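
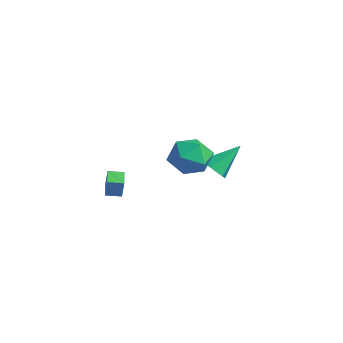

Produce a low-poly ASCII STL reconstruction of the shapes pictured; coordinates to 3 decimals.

solid 
facet normal 0.114 0.889 -0.444
outer loop
vertex -1.788 0.862 1.953
vertex -2.865 1.242 2.438
vertex -1.807 1.418 3.062
endloop
endfacet
facet normal 0.747 0.599 -0.288
outer loop
vertex -1.788 0.862 1.953
vertex -1.807 1.418 3.062
vertex -1.083 0.427 2.877
endloop
endfacet
facet normal 0.787 -0.033 -0.616
outer loop
vertex -1.788 0.862 1.953
vertex -1.083 0.427 2.877
vertex -1.694 -0.361 2.138
endloop
endfacet
facet normal 0.179 -0.134 -0.975
outer loop
vertex -1.788 0.862 1.953
vertex -1.694 -0.361 2.138
vertex -2.795 0.142 1.867
endloop
endfacet
facet normal -0.237 0.436 -0.868
outer loop
vertex -1.788 0.862 1.953
vertex -2.795 0.142 1.867
vertex -2.865 1.242 2.438
endloop
endfacet
facet normal 0.769 0.484 0.417
outer loop
vertex -1.083 0.427 2.877
vertex -1.807 1.418 3.062
vertex -1.725 0.538 3.933
endloop
endfacet
facet normal -0.256 0.953 0.165
outer loop
vertex -1.807 1.418 3.062
vertex -2.865 1.242 2.438
vertex -2.826 1.041 3.662
endloop
endfacet
facet normal -0.823 0.219 -0.524
outer loop
vertex -2.865 1.242 2.438
vertex -2.795 0.142 1.867
vertex -3.437 0.253 2.923
endloop
endfacet
facet normal -0.150 -0.703 -0.696
outer loop
vertex -2.795 0.142 1.867
vertex -1.694 -0.361 2.138
vertex -2.713 -0.738 2.738
endloop
endfacet
facet normal 0.834 -0.539 -0.115
outer loop
vertex -1.694 -0.361 2.138
vertex -1.083 0.427 2.877
vertex -1.655 -0.562 3.362
endloop
endfacet
facet normal -0.179 0.134 0.975
outer loop
vertex -2.732 -0.182 3.847
vertex -1.725 0.538 3.933
vertex -2.826 1.041 3.662
endloop
endfacet
facet normal -0.787 0.033 0.616
outer loop
vertex -2.732 -0.182 3.847
vertex -2.826 1.041 3.662
vertex -3.437 0.253 2.923
endloop
endfacet
facet normal -0.747 -0.599 0.288
outer loop
vertex -2.732 -0.182 3.847
vertex -3.437 0.253 2.923
vertex -2.713 -0.738 2.738
endloop
endfacet
facet normal -0.114 -0.889 0.444
outer loop
vertex -2.732 -0.182 3.847
vertex -2.713 -0.738 2.738
vertex -1.655 -0.562 3.362
endloop
endfacet
facet normal 0.237 -0.436 0.868
outer loop
vertex -2.732 -0.182 3.847
vertex -1.655 -0.562 3.362
vertex -1.725 0.538 3.933
endloop
endfacet
facet normal 0.150 0.703 0.696
outer loop
vertex -2.826 1.041 3.662
vertex -1.725 0.538 3.933
vertex -1.807 1.418 3.062
endloop
endfacet
facet normal -0.834 0.539 0.115
outer loop
vertex -3.437 0.253 2.923
vertex -2.826 1.041 3.662
vertex -2.865 1.242 2.438
endloop
endfacet
facet normal -0.769 -0.484 -0.417
outer loop
vertex -2.713 -0.738 2.738
vertex -3.437 0.253 2.923
vertex -2.795 0.142 1.867
endloop
endfacet
facet normal 0.256 -0.953 -0.165
outer loop
vertex -1.655 -0.562 3.362
vertex -2.713 -0.738 2.738
vertex -1.694 -0.361 2.138
endloop
endfacet
facet normal 0.823 -0.219 0.524
outer loop
vertex -1.725 0.538 3.933
vertex -1.655 -0.562 3.362
vertex -1.083 0.427 2.877
endloop
endfacet
facet normal -0.857 0.474 0.203
outer loop
vertex -3.052 -3.789 2.626
vertex -2.679 -3.076 2.536
vertex -3.292 -3.791 1.615
endloop
endfacet
facet normal -0.461 -0.880 0.111
outer loop
vertex -2.401 -4.284 1.404
vertex -3.052 -3.789 2.626
vertex -3.292 -3.791 1.615
endloop
endfacet
facet normal -0.857 0.474 0.202
outer loop
vertex -3.292 -3.791 1.615
vertex -2.679 -3.076 2.536
vertex -2.919 -3.078 1.524
endloop
endfacet
facet normal -0.232 -0.003 -0.973
outer loop
vertex -2.919 -3.078 1.524
vertex -2.401 -4.284 1.404
vertex -3.292 -3.791 1.615
endloop
endfacet
facet normal 0.231 0.002 0.973
outer loop
vertex -3.052 -3.789 2.626
vertex -1.788 -3.569 2.325
vertex -2.679 -3.076 2.536
endloop
endfacet
facet normal -0.461 -0.880 0.111
outer loop
vertex -2.161 -4.282 2.416
vertex -3.052 -3.789 2.626
vertex -2.401 -4.284 1.404
endloop
endfacet
facet normal 0.231 0.003 0.973
outer loop
vertex -2.161 -4.282 2.416
vertex -1.788 -3.569 2.325
vertex -3.052 -3.789 2.626
endloop
endfacet
facet normal 0.461 0.880 -0.111
outer loop
vertex -2.679 -3.076 2.536
vertex -1.788 -3.569 2.325
vertex -2.919 -3.078 1.524
endloop
endfacet
facet normal -0.231 -0.002 -0.973
outer loop
vertex -2.028 -3.571 1.314
vertex -2.401 -4.284 1.404
vertex -2.919 -3.078 1.524
endloop
endfacet
facet normal 0.461 0.880 -0.111
outer loop
vertex -2.919 -3.078 1.524
vertex -1.788 -3.569 2.325
vertex -2.028 -3.571 1.314
endloop
endfacet
facet normal 0.857 -0.474 -0.202
outer loop
vertex -2.028 -3.571 1.314
vertex -2.161 -4.282 2.416
vertex -2.401 -4.284 1.404
endloop
endfacet
facet normal 0.857 -0.474 -0.202
outer loop
vertex -1.788 -3.569 2.325
vertex -2.161 -4.282 2.416
vertex -2.028 -3.571 1.314
endloop
endfacet
facet normal -0.066 -0.756 -0.651
outer loop
vertex -2.615 2.404 0.783
vertex -3.486 2.377 0.902
vertex -3.144 2.889 0.273
endloop
endfacet
facet normal 0.768 0.598 -0.229
outer loop
vertex -2.615 2.404 0.783
vertex -3.144 2.889 0.273
vertex -3.354 3.903 2.218
endloop
endfacet
facet normal -0.066 -0.756 -0.651
outer loop
vertex -3.144 2.889 0.273
vertex -3.486 2.377 0.902
vertex -4.016 2.862 0.393
endloop
endfacet
facet normal -0.092 0.879 -0.468
outer loop
vertex -3.144 2.889 0.273
vertex -4.016 2.862 0.393
vertex -3.354 3.903 2.218
endloop
endfacet
facet normal -0.066 -0.756 -0.652
outer loop
vertex -4.016 2.862 0.393
vertex -3.486 2.377 0.902
vertex -4.358 2.35 1.021
endloop
endfacet
facet normal -0.837 0.548 -0.009
outer loop
vertex -4.016 2.862 0.393
vertex -4.358 2.35 1.021
vertex -3.354 3.903 2.218
endloop
endfacet
facet normal -0.066 -0.756 -0.652
outer loop
vertex -4.358 2.35 1.021
vertex -3.486 2.377 0.902
vertex -3.829 1.865 1.53
endloop
endfacet
facet normal -0.722 -0.064 0.689
outer loop
vertex -4.358 2.35 1.021
vertex -3.829 1.865 1.53
vertex -3.354 3.903 2.218
endloop
endfacet
facet normal -0.066 -0.756 -0.652
outer loop
vertex -3.829 1.865 1.53
vertex -3.486 2.377 0.902
vertex -2.957 1.892 1.411
endloop
endfacet
facet normal 0.137 -0.345 0.928
outer loop
vertex -3.829 1.865 1.53
vertex -2.957 1.892 1.411
vertex -3.354 3.903 2.218
endloop
endfacet
facet normal -0.066 -0.756 -0.652
outer loop
vertex -2.957 1.892 1.411
vertex -3.486 2.377 0.902
vertex -2.615 2.404 0.783
endloop
endfacet
facet normal 0.883 -0.014 0.469
outer loop
vertex -2.957 1.892 1.411
vertex -2.615 2.404 0.783
vertex -3.354 3.903 2.218
endloop
endfacet

endsolid


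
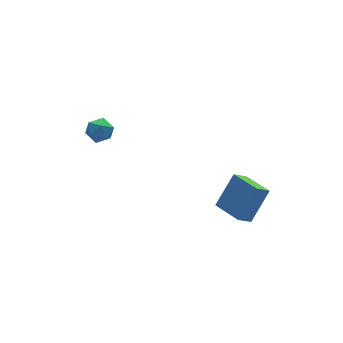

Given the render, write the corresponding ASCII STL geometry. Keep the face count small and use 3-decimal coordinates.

solid 
facet normal -0.530 0.836 0.146
outer loop
vertex -0.906 4.088 -1.539
vertex -1.577 3.705 -1.783
vertex -1.37 3.7 -1.001
endloop
endfacet
facet normal 0.022 0.802 0.597
outer loop
vertex -0.906 4.088 -1.539
vertex -1.37 3.7 -1.001
vertex -0.563 3.644 -0.955
endloop
endfacet
facet normal 0.620 0.756 0.210
outer loop
vertex -0.906 4.088 -1.539
vertex -0.563 3.644 -0.955
vertex -0.272 3.615 -1.71
endloop
endfacet
facet normal 0.438 0.760 -0.480
outer loop
vertex -0.906 4.088 -1.539
vertex -0.272 3.615 -1.71
vertex -0.898 3.652 -2.222
endloop
endfacet
facet normal -0.273 0.809 -0.520
outer loop
vertex -0.906 4.088 -1.539
vertex -0.898 3.652 -2.222
vertex -1.577 3.705 -1.783
endloop
endfacet
facet normal -0.042 0.204 0.978
outer loop
vertex -0.563 3.644 -0.955
vertex -1.37 3.7 -1.001
vertex -1.022 2.988 -0.838
endloop
endfacet
facet normal -0.934 0.256 0.249
outer loop
vertex -1.37 3.7 -1.001
vertex -1.577 3.705 -1.783
vertex -1.648 3.025 -1.35
endloop
endfacet
facet normal -0.518 0.215 -0.828
outer loop
vertex -1.577 3.705 -1.783
vertex -0.898 3.652 -2.222
vertex -1.357 2.996 -2.105
endloop
endfacet
facet normal 0.632 0.134 -0.763
outer loop
vertex -0.898 3.652 -2.222
vertex -0.272 3.615 -1.71
vertex -0.55 2.94 -2.059
endloop
endfacet
facet normal 0.927 0.128 0.352
outer loop
vertex -0.272 3.615 -1.71
vertex -0.563 3.644 -0.955
vertex -0.343 2.935 -1.277
endloop
endfacet
facet normal -0.438 -0.760 0.480
outer loop
vertex -1.014 2.552 -1.521
vertex -1.022 2.988 -0.838
vertex -1.648 3.025 -1.35
endloop
endfacet
facet normal -0.620 -0.756 -0.210
outer loop
vertex -1.014 2.552 -1.521
vertex -1.648 3.025 -1.35
vertex -1.357 2.996 -2.105
endloop
endfacet
facet normal -0.022 -0.802 -0.597
outer loop
vertex -1.014 2.552 -1.521
vertex -1.357 2.996 -2.105
vertex -0.55 2.94 -2.059
endloop
endfacet
facet normal 0.530 -0.836 -0.146
outer loop
vertex -1.014 2.552 -1.521
vertex -0.55 2.94 -2.059
vertex -0.343 2.935 -1.277
endloop
endfacet
facet normal 0.273 -0.809 0.520
outer loop
vertex -1.014 2.552 -1.521
vertex -0.343 2.935 -1.277
vertex -1.022 2.988 -0.838
endloop
endfacet
facet normal -0.632 -0.134 0.763
outer loop
vertex -1.648 3.025 -1.35
vertex -1.022 2.988 -0.838
vertex -1.37 3.7 -1.001
endloop
endfacet
facet normal -0.927 -0.128 -0.352
outer loop
vertex -1.357 2.996 -2.105
vertex -1.648 3.025 -1.35
vertex -1.577 3.705 -1.783
endloop
endfacet
facet normal 0.042 -0.204 -0.978
outer loop
vertex -0.55 2.94 -2.059
vertex -1.357 2.996 -2.105
vertex -0.898 3.652 -2.222
endloop
endfacet
facet normal 0.934 -0.256 -0.249
outer loop
vertex -0.343 2.935 -1.277
vertex -0.55 2.94 -2.059
vertex -0.272 3.615 -1.71
endloop
endfacet
facet normal 0.518 -0.215 0.828
outer loop
vertex -1.022 2.988 -0.838
vertex -0.343 2.935 -1.277
vertex -0.563 3.644 -0.955
endloop
endfacet
facet normal -0.622 -0.191 -0.759
outer loop
vertex 2.593 -4.304 -4.007
vertex 2.308 -2.629 -4.195
vertex 3.396 -4.243 -4.681
endloop
endfacet
facet normal 0.167 -0.980 0.110
outer loop
vertex 4.672 -3.851 -3.125
vertex 2.593 -4.304 -4.007
vertex 3.396 -4.243 -4.681
endloop
endfacet
facet normal -0.622 -0.191 -0.759
outer loop
vertex 3.396 -4.243 -4.681
vertex 2.308 -2.629 -4.195
vertex 3.111 -2.568 -4.869
endloop
endfacet
facet normal 0.765 0.058 -0.642
outer loop
vertex 3.111 -2.568 -4.869
vertex 4.672 -3.851 -3.125
vertex 3.396 -4.243 -4.681
endloop
endfacet
facet normal -0.765 -0.058 0.642
outer loop
vertex 2.593 -4.304 -4.007
vertex 3.584 -2.237 -2.639
vertex 2.308 -2.629 -4.195
endloop
endfacet
facet normal 0.167 -0.980 0.110
outer loop
vertex 3.869 -3.912 -2.451
vertex 2.593 -4.304 -4.007
vertex 4.672 -3.851 -3.125
endloop
endfacet
facet normal -0.765 -0.058 0.642
outer loop
vertex 3.869 -3.912 -2.451
vertex 3.584 -2.237 -2.639
vertex 2.593 -4.304 -4.007
endloop
endfacet
facet normal -0.167 0.980 -0.110
outer loop
vertex 2.308 -2.629 -4.195
vertex 3.584 -2.237 -2.639
vertex 3.111 -2.568 -4.869
endloop
endfacet
facet normal 0.765 0.058 -0.642
outer loop
vertex 4.387 -2.176 -3.313
vertex 4.672 -3.851 -3.125
vertex 3.111 -2.568 -4.869
endloop
endfacet
facet normal -0.167 0.980 -0.110
outer loop
vertex 3.111 -2.568 -4.869
vertex 3.584 -2.237 -2.639
vertex 4.387 -2.176 -3.313
endloop
endfacet
facet normal 0.622 0.191 0.759
outer loop
vertex 4.387 -2.176 -3.313
vertex 3.869 -3.912 -2.451
vertex 4.672 -3.851 -3.125
endloop
endfacet
facet normal 0.622 0.191 0.759
outer loop
vertex 3.584 -2.237 -2.639
vertex 3.869 -3.912 -2.451
vertex 4.387 -2.176 -3.313
endloop
endfacet

endsolid


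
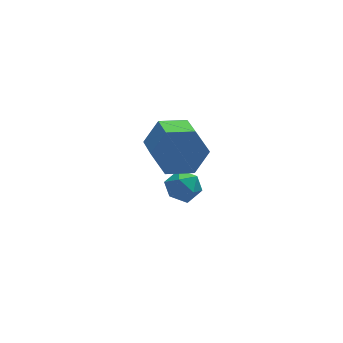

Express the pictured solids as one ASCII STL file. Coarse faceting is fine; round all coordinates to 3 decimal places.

solid 
facet normal 0.042 0.914 -0.404
outer loop
vertex 1.688 -2.522 -1.107
vertex 1.309 -2.151 -0.307
vertex 2.262 -2.233 -0.394
endloop
endfacet
facet normal 0.800 -0.272 -0.534
outer loop
vertex 1.688 -2.522 -1.107
vertex 2.262 -2.233 -0.394
vertex 1.629 -3.82 -0.534
endloop
endfacet
facet normal 0.801 -0.272 -0.534
outer loop
vertex 1.629 -3.82 -0.534
vertex 2.262 -2.233 -0.394
vertex 2.203 -3.53 0.179
endloop
endfacet
facet normal -0.040 -0.914 0.404
outer loop
vertex 1.629 -3.82 -0.534
vertex 2.203 -3.53 0.179
vertex 1.251 -3.449 0.267
endloop
endfacet
facet normal 0.042 0.914 -0.404
outer loop
vertex 2.262 -2.233 -0.394
vertex 1.309 -2.151 -0.307
vertex 1.883 -1.862 0.406
endloop
endfacet
facet normal 0.918 0.125 0.377
outer loop
vertex 2.262 -2.233 -0.394
vertex 1.883 -1.862 0.406
vertex 2.203 -3.53 0.179
endloop
endfacet
facet normal 0.918 0.125 0.375
outer loop
vertex 2.203 -3.53 0.179
vertex 1.883 -1.862 0.406
vertex 1.825 -3.159 0.98
endloop
endfacet
facet normal -0.040 -0.914 0.404
outer loop
vertex 2.203 -3.53 0.179
vertex 1.825 -3.159 0.98
vertex 1.251 -3.449 0.267
endloop
endfacet
facet normal 0.041 0.914 -0.404
outer loop
vertex 1.883 -1.862 0.406
vertex 1.309 -2.151 -0.307
vertex 0.931 -1.78 0.494
endloop
endfacet
facet normal 0.118 0.397 0.910
outer loop
vertex 1.883 -1.862 0.406
vertex 0.931 -1.78 0.494
vertex 1.825 -3.159 0.98
endloop
endfacet
facet normal 0.117 0.397 0.911
outer loop
vertex 1.825 -3.159 0.98
vertex 0.931 -1.78 0.494
vertex 0.872 -3.078 1.067
endloop
endfacet
facet normal -0.041 -0.914 0.404
outer loop
vertex 1.825 -3.159 0.98
vertex 0.872 -3.078 1.067
vertex 1.251 -3.449 0.267
endloop
endfacet
facet normal 0.040 0.914 -0.404
outer loop
vertex 0.931 -1.78 0.494
vertex 1.309 -2.151 -0.307
vertex 0.357 -2.07 -0.219
endloop
endfacet
facet normal -0.801 0.272 0.534
outer loop
vertex 0.931 -1.78 0.494
vertex 0.357 -2.07 -0.219
vertex 0.872 -3.078 1.067
endloop
endfacet
facet normal -0.800 0.272 0.534
outer loop
vertex 0.872 -3.078 1.067
vertex 0.357 -2.07 -0.219
vertex 0.298 -3.367 0.354
endloop
endfacet
facet normal -0.042 -0.914 0.404
outer loop
vertex 0.872 -3.078 1.067
vertex 0.298 -3.367 0.354
vertex 1.251 -3.449 0.267
endloop
endfacet
facet normal 0.040 0.914 -0.404
outer loop
vertex 0.357 -2.07 -0.219
vertex 1.309 -2.151 -0.307
vertex 0.735 -2.441 -1.02
endloop
endfacet
facet normal -0.918 -0.124 -0.376
outer loop
vertex 0.357 -2.07 -0.219
vertex 0.735 -2.441 -1.02
vertex 0.298 -3.367 0.354
endloop
endfacet
facet normal -0.918 -0.126 -0.377
outer loop
vertex 0.298 -3.367 0.354
vertex 0.735 -2.441 -1.02
vertex 0.677 -3.738 -0.446
endloop
endfacet
facet normal -0.042 -0.914 0.404
outer loop
vertex 0.298 -3.367 0.354
vertex 0.677 -3.738 -0.446
vertex 1.251 -3.449 0.267
endloop
endfacet
facet normal 0.041 0.914 -0.404
outer loop
vertex 0.735 -2.441 -1.02
vertex 1.309 -2.151 -0.307
vertex 1.688 -2.522 -1.107
endloop
endfacet
facet normal -0.117 -0.398 -0.910
outer loop
vertex 0.735 -2.441 -1.02
vertex 1.688 -2.522 -1.107
vertex 0.677 -3.738 -0.446
endloop
endfacet
facet normal -0.118 -0.397 -0.910
outer loop
vertex 0.677 -3.738 -0.446
vertex 1.688 -2.522 -1.107
vertex 1.629 -3.82 -0.534
endloop
endfacet
facet normal -0.041 -0.914 0.404
outer loop
vertex 0.677 -3.738 -0.446
vertex 1.629 -3.82 -0.534
vertex 1.251 -3.449 0.267
endloop
endfacet
facet normal -0.802 -0.307 0.513
outer loop
vertex 1.309 -0.976 -3.661
vertex 1.451 -1.652 -3.844
vertex 1.729 -1.378 -3.245
endloop
endfacet
facet normal -0.524 0.283 0.803
outer loop
vertex 1.309 -0.976 -3.661
vertex 1.729 -1.378 -3.245
vertex 1.901 -0.696 -3.373
endloop
endfacet
facet normal -0.524 0.795 0.305
outer loop
vertex 1.309 -0.976 -3.661
vertex 1.901 -0.696 -3.373
vertex 1.73 -0.549 -4.051
endloop
endfacet
facet normal -0.801 0.521 -0.294
outer loop
vertex 1.309 -0.976 -3.661
vertex 1.73 -0.549 -4.051
vertex 1.452 -1.14 -4.342
endloop
endfacet
facet normal -0.973 -0.159 -0.166
outer loop
vertex 1.309 -0.976 -3.661
vertex 1.452 -1.14 -4.342
vertex 1.451 -1.652 -3.844
endloop
endfacet
facet normal 0.154 0.145 0.977
outer loop
vertex 1.901 -0.696 -3.373
vertex 1.729 -1.378 -3.245
vertex 2.408 -1.2 -3.378
endloop
endfacet
facet normal -0.296 -0.809 0.508
outer loop
vertex 1.729 -1.378 -3.245
vertex 1.451 -1.652 -3.844
vertex 2.13 -1.791 -3.669
endloop
endfacet
facet normal -0.573 -0.571 -0.588
outer loop
vertex 1.451 -1.652 -3.844
vertex 1.452 -1.14 -4.342
vertex 1.959 -1.644 -4.347
endloop
endfacet
facet normal -0.295 0.530 -0.795
outer loop
vertex 1.452 -1.14 -4.342
vertex 1.73 -0.549 -4.051
vertex 2.131 -0.962 -4.475
endloop
endfacet
facet normal 0.155 0.973 0.172
outer loop
vertex 1.73 -0.549 -4.051
vertex 1.901 -0.696 -3.373
vertex 2.409 -0.688 -3.876
endloop
endfacet
facet normal 0.801 -0.521 0.294
outer loop
vertex 2.551 -1.364 -4.059
vertex 2.408 -1.2 -3.378
vertex 2.13 -1.791 -3.669
endloop
endfacet
facet normal 0.524 -0.795 -0.305
outer loop
vertex 2.551 -1.364 -4.059
vertex 2.13 -1.791 -3.669
vertex 1.959 -1.644 -4.347
endloop
endfacet
facet normal 0.524 -0.283 -0.803
outer loop
vertex 2.551 -1.364 -4.059
vertex 1.959 -1.644 -4.347
vertex 2.131 -0.962 -4.475
endloop
endfacet
facet normal 0.802 0.307 -0.513
outer loop
vertex 2.551 -1.364 -4.059
vertex 2.131 -0.962 -4.475
vertex 2.409 -0.688 -3.876
endloop
endfacet
facet normal 0.973 0.159 0.166
outer loop
vertex 2.551 -1.364 -4.059
vertex 2.409 -0.688 -3.876
vertex 2.408 -1.2 -3.378
endloop
endfacet
facet normal 0.295 -0.530 0.795
outer loop
vertex 2.13 -1.791 -3.669
vertex 2.408 -1.2 -3.378
vertex 1.729 -1.378 -3.245
endloop
endfacet
facet normal -0.155 -0.973 -0.172
outer loop
vertex 1.959 -1.644 -4.347
vertex 2.13 -1.791 -3.669
vertex 1.451 -1.652 -3.844
endloop
endfacet
facet normal -0.154 -0.145 -0.977
outer loop
vertex 2.131 -0.962 -4.475
vertex 1.959 -1.644 -4.347
vertex 1.452 -1.14 -4.342
endloop
endfacet
facet normal 0.296 0.809 -0.508
outer loop
vertex 2.409 -0.688 -3.876
vertex 2.131 -0.962 -4.475
vertex 1.73 -0.549 -4.051
endloop
endfacet
facet normal 0.573 0.571 0.588
outer loop
vertex 2.408 -1.2 -3.378
vertex 2.409 -0.688 -3.876
vertex 1.901 -0.696 -3.373
endloop
endfacet

endsolid


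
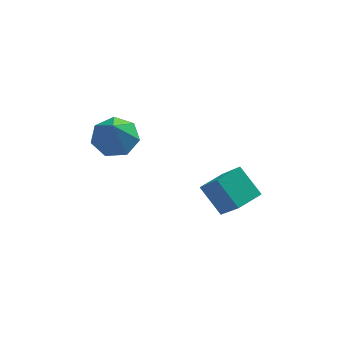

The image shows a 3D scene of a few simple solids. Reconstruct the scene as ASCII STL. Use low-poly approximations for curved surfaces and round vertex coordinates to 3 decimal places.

solid 
facet normal 0.063 0.433 -0.899
outer loop
vertex -2.221 -0.836 1.654
vertex -3.019 -1.37 1.341
vertex -3.003 -0.46 1.78
endloop
endfacet
facet normal 0.360 0.480 0.800
outer loop
vertex -2.221 -0.836 1.654
vertex -3.003 -0.46 1.78
vertex -3.121 -2.07 2.799
endloop
endfacet
facet normal 0.063 0.433 -0.899
outer loop
vertex -3.003 -0.46 1.78
vertex -3.019 -1.37 1.341
vertex -3.797 -0.77 1.575
endloop
endfacet
facet normal -0.397 0.512 0.762
outer loop
vertex -3.003 -0.46 1.78
vertex -3.797 -0.77 1.575
vertex -3.121 -2.07 2.799
endloop
endfacet
facet normal 0.063 0.433 -0.899
outer loop
vertex -3.797 -0.77 1.575
vertex -3.019 -1.37 1.341
vertex -4.005 -1.531 1.194
endloop
endfacet
facet normal -0.876 -0.002 0.482
outer loop
vertex -3.797 -0.77 1.575
vertex -4.005 -1.531 1.194
vertex -3.121 -2.07 2.799
endloop
endfacet
facet normal 0.063 0.432 -0.899
outer loop
vertex -4.005 -1.531 1.194
vertex -3.019 -1.37 1.341
vertex -3.47 -2.171 0.924
endloop
endfacet
facet normal -0.720 -0.673 0.170
outer loop
vertex -4.005 -1.531 1.194
vertex -3.47 -2.171 0.924
vertex -3.121 -2.07 2.799
endloop
endfacet
facet normal 0.064 0.432 -0.899
outer loop
vertex -3.47 -2.171 0.924
vertex -3.019 -1.37 1.341
vertex -2.596 -2.208 0.968
endloop
endfacet
facet normal -0.045 -0.997 0.062
outer loop
vertex -3.47 -2.171 0.924
vertex -2.596 -2.208 0.968
vertex -3.121 -2.07 2.799
endloop
endfacet
facet normal 0.063 0.432 -0.900
outer loop
vertex -2.596 -2.208 0.968
vertex -3.019 -1.37 1.341
vertex -2.04 -1.613 1.293
endloop
endfacet
facet normal 0.641 -0.729 0.239
outer loop
vertex -2.596 -2.208 0.968
vertex -2.04 -1.613 1.293
vertex -3.121 -2.07 2.799
endloop
endfacet
facet normal 0.063 0.433 -0.899
outer loop
vertex -2.04 -1.613 1.293
vertex -3.019 -1.37 1.341
vertex -2.221 -0.836 1.654
endloop
endfacet
facet normal 0.821 -0.072 0.567
outer loop
vertex -2.04 -1.613 1.293
vertex -2.221 -0.836 1.654
vertex -3.121 -2.07 2.799
endloop
endfacet
facet normal -0.824 -0.558 -0.100
outer loop
vertex 0.978 -2.656 -0.623
vertex 0.403 -1.513 -2.275
vertex 1.752 -3.629 -1.566
endloop
endfacet
facet normal 0.276 -0.547 0.791
outer loop
vertex 2.757 -2.947 -1.445
vertex 0.978 -2.656 -0.623
vertex 1.752 -3.629 -1.566
endloop
endfacet
facet normal -0.823 -0.559 -0.100
outer loop
vertex 1.752 -3.629 -1.566
vertex 0.403 -1.513 -2.275
vertex 1.177 -2.485 -3.218
endloop
endfacet
facet normal 0.496 -0.624 -0.604
outer loop
vertex 1.177 -2.485 -3.218
vertex 2.757 -2.947 -1.445
vertex 1.752 -3.629 -1.566
endloop
endfacet
facet normal -0.496 0.624 0.604
outer loop
vertex 0.978 -2.656 -0.623
vertex 1.408 -0.831 -2.154
vertex 0.403 -1.513 -2.275
endloop
endfacet
facet normal 0.276 -0.547 0.790
outer loop
vertex 1.983 -1.975 -0.502
vertex 0.978 -2.656 -0.623
vertex 2.757 -2.947 -1.445
endloop
endfacet
facet normal -0.495 0.624 0.604
outer loop
vertex 1.983 -1.975 -0.502
vertex 1.408 -0.831 -2.154
vertex 0.978 -2.656 -0.623
endloop
endfacet
facet normal -0.276 0.547 -0.790
outer loop
vertex 0.403 -1.513 -2.275
vertex 1.408 -0.831 -2.154
vertex 1.177 -2.485 -3.218
endloop
endfacet
facet normal 0.496 -0.624 -0.604
outer loop
vertex 2.182 -1.804 -3.097
vertex 2.757 -2.947 -1.445
vertex 1.177 -2.485 -3.218
endloop
endfacet
facet normal -0.275 0.547 -0.791
outer loop
vertex 1.177 -2.485 -3.218
vertex 1.408 -0.831 -2.154
vertex 2.182 -1.804 -3.097
endloop
endfacet
facet normal 0.823 0.559 0.100
outer loop
vertex 2.182 -1.804 -3.097
vertex 1.983 -1.975 -0.502
vertex 2.757 -2.947 -1.445
endloop
endfacet
facet normal 0.824 0.558 0.100
outer loop
vertex 1.408 -0.831 -2.154
vertex 1.983 -1.975 -0.502
vertex 2.182 -1.804 -3.097
endloop
endfacet

endsolid


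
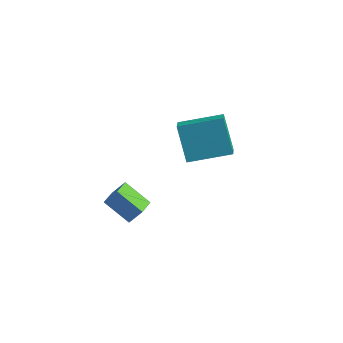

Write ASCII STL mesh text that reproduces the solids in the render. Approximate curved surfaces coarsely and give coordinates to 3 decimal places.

solid 
facet normal -0.452 0.320 0.833
outer loop
vertex -3.239 2.206 -2.448
vertex -1.521 3.431 -1.987
vertex -3.603 2.888 -2.908
endloop
endfacet
facet normal -0.795 -0.568 -0.213
outer loop
vertex -2.699 2.249 -4.573
vertex -3.239 2.206 -2.448
vertex -3.603 2.888 -2.908
endloop
endfacet
facet normal -0.452 0.319 0.833
outer loop
vertex -3.603 2.888 -2.908
vertex -1.521 3.431 -1.987
vertex -1.885 4.114 -2.446
endloop
endfacet
facet normal -0.404 0.759 -0.511
outer loop
vertex -1.885 4.114 -2.446
vertex -2.699 2.249 -4.573
vertex -3.603 2.888 -2.908
endloop
endfacet
facet normal 0.404 -0.759 0.511
outer loop
vertex -3.239 2.206 -2.448
vertex -0.617 2.792 -3.652
vertex -1.521 3.431 -1.987
endloop
endfacet
facet normal -0.795 -0.567 -0.214
outer loop
vertex -2.335 1.566 -4.114
vertex -3.239 2.206 -2.448
vertex -2.699 2.249 -4.573
endloop
endfacet
facet normal 0.404 -0.759 0.511
outer loop
vertex -2.335 1.566 -4.114
vertex -0.617 2.792 -3.652
vertex -3.239 2.206 -2.448
endloop
endfacet
facet normal 0.795 0.567 0.214
outer loop
vertex -1.521 3.431 -1.987
vertex -0.617 2.792 -3.652
vertex -1.885 4.114 -2.446
endloop
endfacet
facet normal -0.404 0.759 -0.511
outer loop
vertex -0.981 3.474 -4.112
vertex -2.699 2.249 -4.573
vertex -1.885 4.114 -2.446
endloop
endfacet
facet normal 0.795 0.568 0.213
outer loop
vertex -1.885 4.114 -2.446
vertex -0.617 2.792 -3.652
vertex -0.981 3.474 -4.112
endloop
endfacet
facet normal 0.451 -0.319 -0.833
outer loop
vertex -0.981 3.474 -4.112
vertex -2.335 1.566 -4.114
vertex -2.699 2.249 -4.573
endloop
endfacet
facet normal 0.452 -0.320 -0.832
outer loop
vertex -0.617 2.792 -3.652
vertex -2.335 1.566 -4.114
vertex -0.981 3.474 -4.112
endloop
endfacet
facet normal -0.848 -0.002 0.530
outer loop
vertex -3.084 -3.072 -2.42
vertex -3.229 -2.182 -2.648
vertex -3.591 -3.362 -3.232
endloop
endfacet
facet normal 0.156 -0.957 0.245
outer loop
vertex -2.311 -3.358 -4.032
vertex -3.084 -3.072 -2.42
vertex -3.591 -3.362 -3.232
endloop
endfacet
facet normal -0.848 -0.003 0.531
outer loop
vertex -3.591 -3.362 -3.232
vertex -3.229 -2.182 -2.648
vertex -3.736 -2.472 -3.459
endloop
endfacet
facet normal -0.507 -0.290 -0.812
outer loop
vertex -3.736 -2.472 -3.459
vertex -2.311 -3.358 -4.032
vertex -3.591 -3.362 -3.232
endloop
endfacet
facet normal 0.506 0.290 0.812
outer loop
vertex -3.084 -3.072 -2.42
vertex -1.949 -2.178 -3.448
vertex -3.229 -2.182 -2.648
endloop
endfacet
facet normal 0.156 -0.957 0.245
outer loop
vertex -1.804 -3.068 -3.221
vertex -3.084 -3.072 -2.42
vertex -2.311 -3.358 -4.032
endloop
endfacet
facet normal 0.507 0.290 0.812
outer loop
vertex -1.804 -3.068 -3.221
vertex -1.949 -2.178 -3.448
vertex -3.084 -3.072 -2.42
endloop
endfacet
facet normal -0.156 0.957 -0.245
outer loop
vertex -3.229 -2.182 -2.648
vertex -1.949 -2.178 -3.448
vertex -3.736 -2.472 -3.459
endloop
endfacet
facet normal -0.507 -0.290 -0.812
outer loop
vertex -2.456 -2.468 -4.26
vertex -2.311 -3.358 -4.032
vertex -3.736 -2.472 -3.459
endloop
endfacet
facet normal -0.156 0.957 -0.244
outer loop
vertex -3.736 -2.472 -3.459
vertex -1.949 -2.178 -3.448
vertex -2.456 -2.468 -4.26
endloop
endfacet
facet normal 0.848 0.002 -0.531
outer loop
vertex -2.456 -2.468 -4.26
vertex -1.804 -3.068 -3.221
vertex -2.311 -3.358 -4.032
endloop
endfacet
facet normal 0.848 0.003 -0.530
outer loop
vertex -1.949 -2.178 -3.448
vertex -1.804 -3.068 -3.221
vertex -2.456 -2.468 -4.26
endloop
endfacet

endsolid


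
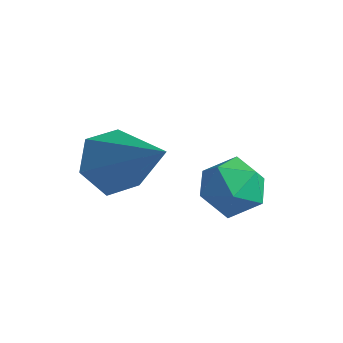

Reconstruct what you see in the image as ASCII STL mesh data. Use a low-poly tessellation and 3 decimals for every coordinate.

solid 
facet normal -0.721 0.145 -0.677
outer loop
vertex 0.022 -1.156 -2.54
vertex -0.47 -1.267 -2.04
vertex -0.226 -0.611 -2.159
endloop
endfacet
facet normal 0.797 0.545 -0.261
outer loop
vertex 0.022 -1.156 -2.54
vertex -0.226 -0.611 -2.159
vertex 0.85 -1.533 -0.8
endloop
endfacet
facet normal -0.721 0.145 -0.677
outer loop
vertex -0.226 -0.611 -2.159
vertex -0.47 -1.267 -2.04
vertex -0.718 -0.722 -1.659
endloop
endfacet
facet normal 0.226 0.880 0.418
outer loop
vertex -0.226 -0.611 -2.159
vertex -0.718 -0.722 -1.659
vertex 0.85 -1.533 -0.8
endloop
endfacet
facet normal -0.721 0.145 -0.677
outer loop
vertex -0.718 -0.722 -1.659
vertex -0.47 -1.267 -2.04
vertex -0.962 -1.378 -1.54
endloop
endfacet
facet normal -0.341 0.289 0.895
outer loop
vertex -0.718 -0.722 -1.659
vertex -0.962 -1.378 -1.54
vertex 0.85 -1.533 -0.8
endloop
endfacet
facet normal -0.721 0.144 -0.678
outer loop
vertex -0.962 -1.378 -1.54
vertex -0.47 -1.267 -2.04
vertex -0.713 -1.923 -1.921
endloop
endfacet
facet normal -0.337 -0.638 0.692
outer loop
vertex -0.962 -1.378 -1.54
vertex -0.713 -1.923 -1.921
vertex 0.85 -1.533 -0.8
endloop
endfacet
facet normal -0.722 0.145 -0.677
outer loop
vertex -0.713 -1.923 -1.921
vertex -0.47 -1.267 -2.04
vertex -0.222 -1.812 -2.421
endloop
endfacet
facet normal 0.233 -0.972 0.013
outer loop
vertex -0.713 -1.923 -1.921
vertex -0.222 -1.812 -2.421
vertex 0.85 -1.533 -0.8
endloop
endfacet
facet normal -0.721 0.145 -0.677
outer loop
vertex -0.222 -1.812 -2.421
vertex -0.47 -1.267 -2.04
vertex 0.022 -1.156 -2.54
endloop
endfacet
facet normal 0.800 -0.382 -0.463
outer loop
vertex -0.222 -1.812 -2.421
vertex 0.022 -1.156 -2.54
vertex 0.85 -1.533 -0.8
endloop
endfacet
facet normal -0.695 0.241 0.677
outer loop
vertex 0.457 0.256 -3.077
vertex 0.894 0.062 -2.559
vertex 0.898 0.727 -2.792
endloop
endfacet
facet normal -0.755 0.649 0.095
outer loop
vertex 0.457 0.256 -3.077
vertex 0.898 0.727 -2.792
vertex 0.799 0.714 -3.49
endloop
endfacet
facet normal -0.857 0.220 -0.466
outer loop
vertex 0.457 0.256 -3.077
vertex 0.799 0.714 -3.49
vertex 0.734 0.041 -3.688
endloop
endfacet
facet normal -0.861 -0.454 -0.230
outer loop
vertex 0.457 0.256 -3.077
vertex 0.734 0.041 -3.688
vertex 0.793 -0.362 -3.113
endloop
endfacet
facet normal -0.761 -0.441 0.476
outer loop
vertex 0.457 0.256 -3.077
vertex 0.793 -0.362 -3.113
vertex 0.894 0.062 -2.559
endloop
endfacet
facet normal -0.135 0.991 0.001
outer loop
vertex 0.799 0.714 -3.49
vertex 0.898 0.727 -2.792
vertex 1.447 0.802 -3.227
endloop
endfacet
facet normal -0.039 0.331 0.943
outer loop
vertex 0.898 0.727 -2.792
vertex 0.894 0.062 -2.559
vertex 1.506 0.399 -2.652
endloop
endfacet
facet normal -0.146 -0.773 0.618
outer loop
vertex 0.894 0.062 -2.559
vertex 0.793 -0.362 -3.113
vertex 1.441 -0.274 -2.85
endloop
endfacet
facet normal -0.307 -0.794 -0.525
outer loop
vertex 0.793 -0.362 -3.113
vertex 0.734 0.041 -3.688
vertex 1.342 -0.287 -3.548
endloop
endfacet
facet normal -0.301 0.296 -0.907
outer loop
vertex 0.734 0.041 -3.688
vertex 0.799 0.714 -3.49
vertex 1.346 0.378 -3.781
endloop
endfacet
facet normal 0.861 0.454 0.230
outer loop
vertex 1.783 0.184 -3.263
vertex 1.447 0.802 -3.227
vertex 1.506 0.399 -2.652
endloop
endfacet
facet normal 0.857 -0.220 0.466
outer loop
vertex 1.783 0.184 -3.263
vertex 1.506 0.399 -2.652
vertex 1.441 -0.274 -2.85
endloop
endfacet
facet normal 0.755 -0.649 -0.095
outer loop
vertex 1.783 0.184 -3.263
vertex 1.441 -0.274 -2.85
vertex 1.342 -0.287 -3.548
endloop
endfacet
facet normal 0.695 -0.241 -0.677
outer loop
vertex 1.783 0.184 -3.263
vertex 1.342 -0.287 -3.548
vertex 1.346 0.378 -3.781
endloop
endfacet
facet normal 0.761 0.441 -0.476
outer loop
vertex 1.783 0.184 -3.263
vertex 1.346 0.378 -3.781
vertex 1.447 0.802 -3.227
endloop
endfacet
facet normal 0.307 0.794 0.525
outer loop
vertex 1.506 0.399 -2.652
vertex 1.447 0.802 -3.227
vertex 0.898 0.727 -2.792
endloop
endfacet
facet normal 0.301 -0.296 0.907
outer loop
vertex 1.441 -0.274 -2.85
vertex 1.506 0.399 -2.652
vertex 0.894 0.062 -2.559
endloop
endfacet
facet normal 0.135 -0.991 -0.001
outer loop
vertex 1.342 -0.287 -3.548
vertex 1.441 -0.274 -2.85
vertex 0.793 -0.362 -3.113
endloop
endfacet
facet normal 0.039 -0.331 -0.943
outer loop
vertex 1.346 0.378 -3.781
vertex 1.342 -0.287 -3.548
vertex 0.734 0.041 -3.688
endloop
endfacet
facet normal 0.146 0.773 -0.618
outer loop
vertex 1.447 0.802 -3.227
vertex 1.346 0.378 -3.781
vertex 0.799 0.714 -3.49
endloop
endfacet

endsolid


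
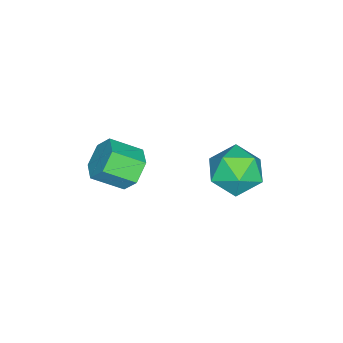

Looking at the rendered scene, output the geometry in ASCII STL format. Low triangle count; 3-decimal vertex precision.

solid 
facet normal -0.370 0.761 -0.532
outer loop
vertex -0.929 -2.019 1.064
vertex -1.742 -2.511 0.926
vertex -1.654 -1.935 1.689
endloop
endfacet
facet normal 0.542 0.643 0.542
outer loop
vertex -0.929 -2.019 1.064
vertex -1.654 -1.935 1.689
vertex -0.366 -3.176 1.873
endloop
endfacet
facet normal 0.541 0.642 0.543
outer loop
vertex -0.366 -3.176 1.873
vertex -1.654 -1.935 1.689
vertex -1.091 -3.092 2.497
endloop
endfacet
facet normal 0.371 -0.761 0.533
outer loop
vertex -0.366 -3.176 1.873
vertex -1.091 -3.092 2.497
vertex -1.178 -3.669 1.734
endloop
endfacet
facet normal -0.371 0.761 -0.532
outer loop
vertex -1.654 -1.935 1.689
vertex -1.742 -2.511 0.926
vertex -2.466 -2.428 1.55
endloop
endfacet
facet normal -0.383 0.396 0.834
outer loop
vertex -1.654 -1.935 1.689
vertex -2.466 -2.428 1.55
vertex -1.091 -3.092 2.497
endloop
endfacet
facet normal -0.383 0.397 0.834
outer loop
vertex -1.091 -3.092 2.497
vertex -2.466 -2.428 1.55
vertex -1.903 -3.585 2.359
endloop
endfacet
facet normal 0.371 -0.761 0.533
outer loop
vertex -1.091 -3.092 2.497
vertex -1.903 -3.585 2.359
vertex -1.178 -3.669 1.734
endloop
endfacet
facet normal -0.371 0.761 -0.532
outer loop
vertex -2.466 -2.428 1.55
vertex -1.742 -2.511 0.926
vertex -2.554 -3.004 0.787
endloop
endfacet
facet normal -0.924 -0.246 0.292
outer loop
vertex -2.466 -2.428 1.55
vertex -2.554 -3.004 0.787
vertex -1.903 -3.585 2.359
endloop
endfacet
facet normal -0.924 -0.246 0.292
outer loop
vertex -1.903 -3.585 2.359
vertex -2.554 -3.004 0.787
vertex -1.991 -4.161 1.596
endloop
endfacet
facet normal 0.370 -0.761 0.532
outer loop
vertex -1.903 -3.585 2.359
vertex -1.991 -4.161 1.596
vertex -1.178 -3.669 1.734
endloop
endfacet
facet normal -0.371 0.761 -0.533
outer loop
vertex -2.554 -3.004 0.787
vertex -1.742 -2.511 0.926
vertex -1.829 -3.088 0.163
endloop
endfacet
facet normal -0.541 -0.643 -0.542
outer loop
vertex -2.554 -3.004 0.787
vertex -1.829 -3.088 0.163
vertex -1.991 -4.161 1.596
endloop
endfacet
facet normal -0.542 -0.642 -0.542
outer loop
vertex -1.991 -4.161 1.596
vertex -1.829 -3.088 0.163
vertex -1.266 -4.245 0.971
endloop
endfacet
facet normal 0.370 -0.761 0.532
outer loop
vertex -1.991 -4.161 1.596
vertex -1.266 -4.245 0.971
vertex -1.178 -3.669 1.734
endloop
endfacet
facet normal -0.371 0.761 -0.533
outer loop
vertex -1.829 -3.088 0.163
vertex -1.742 -2.511 0.926
vertex -1.017 -2.595 0.301
endloop
endfacet
facet normal 0.383 -0.397 -0.834
outer loop
vertex -1.829 -3.088 0.163
vertex -1.017 -2.595 0.301
vertex -1.266 -4.245 0.971
endloop
endfacet
facet normal 0.384 -0.397 -0.834
outer loop
vertex -1.266 -4.245 0.971
vertex -1.017 -2.595 0.301
vertex -0.454 -3.752 1.11
endloop
endfacet
facet normal 0.371 -0.761 0.532
outer loop
vertex -1.266 -4.245 0.971
vertex -0.454 -3.752 1.11
vertex -1.178 -3.669 1.734
endloop
endfacet
facet normal -0.370 0.761 -0.532
outer loop
vertex -1.017 -2.595 0.301
vertex -1.742 -2.511 0.926
vertex -0.929 -2.019 1.064
endloop
endfacet
facet normal 0.924 0.246 -0.292
outer loop
vertex -1.017 -2.595 0.301
vertex -0.929 -2.019 1.064
vertex -0.454 -3.752 1.11
endloop
endfacet
facet normal 0.924 0.246 -0.292
outer loop
vertex -0.454 -3.752 1.11
vertex -0.929 -2.019 1.064
vertex -0.366 -3.176 1.873
endloop
endfacet
facet normal 0.371 -0.761 0.532
outer loop
vertex -0.454 -3.752 1.11
vertex -0.366 -3.176 1.873
vertex -1.178 -3.669 1.734
endloop
endfacet
facet normal -0.208 -0.683 0.700
outer loop
vertex -4.258 0.741 1.479
vertex -3.538 -0.081 0.892
vertex -3.052 0.661 1.76
endloop
endfacet
facet normal -0.228 -0.023 0.973
outer loop
vertex -4.258 0.741 1.479
vertex -3.052 0.661 1.76
vertex -3.592 1.773 1.66
endloop
endfacet
facet normal -0.712 0.353 0.607
outer loop
vertex -4.258 0.741 1.479
vertex -3.592 1.773 1.66
vertex -4.412 1.718 0.73
endloop
endfacet
facet normal -0.991 -0.073 0.108
outer loop
vertex -4.258 0.741 1.479
vertex -4.412 1.718 0.73
vertex -4.379 0.572 0.256
endloop
endfacet
facet normal -0.680 -0.714 0.166
outer loop
vertex -4.258 0.741 1.479
vertex -4.379 0.572 0.256
vertex -3.538 -0.081 0.892
endloop
endfacet
facet normal 0.411 0.278 0.868
outer loop
vertex -3.592 1.773 1.66
vertex -3.052 0.661 1.76
vertex -2.461 1.588 1.184
endloop
endfacet
facet normal 0.442 -0.789 0.427
outer loop
vertex -3.052 0.661 1.76
vertex -3.538 -0.081 0.892
vertex -2.428 0.442 0.71
endloop
endfacet
facet normal -0.321 -0.840 -0.437
outer loop
vertex -3.538 -0.081 0.892
vertex -4.379 0.572 0.256
vertex -3.248 0.387 -0.22
endloop
endfacet
facet normal -0.825 0.196 -0.531
outer loop
vertex -4.379 0.572 0.256
vertex -4.412 1.718 0.73
vertex -3.788 1.499 -0.32
endloop
endfacet
facet normal -0.372 0.886 0.276
outer loop
vertex -4.412 1.718 0.73
vertex -3.592 1.773 1.66
vertex -3.302 2.241 0.548
endloop
endfacet
facet normal 0.991 0.073 -0.108
outer loop
vertex -2.582 1.419 -0.039
vertex -2.461 1.588 1.184
vertex -2.428 0.442 0.71
endloop
endfacet
facet normal 0.712 -0.353 -0.607
outer loop
vertex -2.582 1.419 -0.039
vertex -2.428 0.442 0.71
vertex -3.248 0.387 -0.22
endloop
endfacet
facet normal 0.228 0.023 -0.973
outer loop
vertex -2.582 1.419 -0.039
vertex -3.248 0.387 -0.22
vertex -3.788 1.499 -0.32
endloop
endfacet
facet normal 0.208 0.683 -0.700
outer loop
vertex -2.582 1.419 -0.039
vertex -3.788 1.499 -0.32
vertex -3.302 2.241 0.548
endloop
endfacet
facet normal 0.680 0.714 -0.166
outer loop
vertex -2.582 1.419 -0.039
vertex -3.302 2.241 0.548
vertex -2.461 1.588 1.184
endloop
endfacet
facet normal 0.825 -0.196 0.531
outer loop
vertex -2.428 0.442 0.71
vertex -2.461 1.588 1.184
vertex -3.052 0.661 1.76
endloop
endfacet
facet normal 0.372 -0.886 -0.276
outer loop
vertex -3.248 0.387 -0.22
vertex -2.428 0.442 0.71
vertex -3.538 -0.081 0.892
endloop
endfacet
facet normal -0.411 -0.278 -0.868
outer loop
vertex -3.788 1.499 -0.32
vertex -3.248 0.387 -0.22
vertex -4.379 0.572 0.256
endloop
endfacet
facet normal -0.442 0.789 -0.427
outer loop
vertex -3.302 2.241 0.548
vertex -3.788 1.499 -0.32
vertex -4.412 1.718 0.73
endloop
endfacet
facet normal 0.321 0.840 0.437
outer loop
vertex -2.461 1.588 1.184
vertex -3.302 2.241 0.548
vertex -3.592 1.773 1.66
endloop
endfacet

endsolid


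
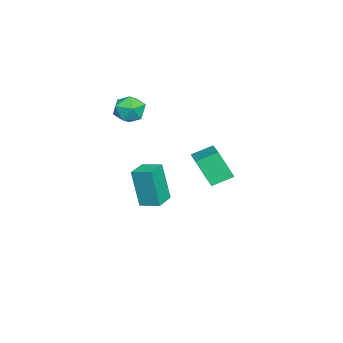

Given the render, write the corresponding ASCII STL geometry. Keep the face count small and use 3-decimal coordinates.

solid 
facet normal 0.287 0.553 0.782
outer loop
vertex 0.391 -1.339 3.141
vertex 0.464 -1.941 3.54
vertex 1.026 -1.69 3.156
endloop
endfacet
facet normal 0.474 0.864 0.168
outer loop
vertex 0.391 -1.339 3.141
vertex 1.026 -1.69 3.156
vertex 0.771 -1.428 2.529
endloop
endfacet
facet normal -0.120 0.969 -0.216
outer loop
vertex 0.391 -1.339 3.141
vertex 0.771 -1.428 2.529
vertex 0.051 -1.518 2.526
endloop
endfacet
facet normal -0.673 0.722 0.162
outer loop
vertex 0.391 -1.339 3.141
vertex 0.051 -1.518 2.526
vertex -0.139 -1.835 3.15
endloop
endfacet
facet normal -0.422 0.465 0.778
outer loop
vertex 0.391 -1.339 3.141
vertex -0.139 -1.835 3.15
vertex 0.464 -1.941 3.54
endloop
endfacet
facet normal 0.891 0.412 -0.190
outer loop
vertex 0.771 -1.428 2.529
vertex 1.026 -1.69 3.156
vertex 1.079 -2.085 2.55
endloop
endfacet
facet normal 0.590 -0.093 0.802
outer loop
vertex 1.026 -1.69 3.156
vertex 0.464 -1.941 3.54
vertex 0.889 -2.402 3.174
endloop
endfacet
facet normal -0.557 -0.235 0.797
outer loop
vertex 0.464 -1.941 3.54
vertex -0.139 -1.835 3.15
vertex 0.169 -2.492 3.171
endloop
endfacet
facet normal -0.963 0.180 -0.202
outer loop
vertex -0.139 -1.835 3.15
vertex 0.051 -1.518 2.526
vertex -0.086 -2.23 2.544
endloop
endfacet
facet normal -0.069 0.580 -0.811
outer loop
vertex 0.051 -1.518 2.526
vertex 0.771 -1.428 2.529
vertex 0.476 -1.979 2.16
endloop
endfacet
facet normal 0.673 -0.722 -0.162
outer loop
vertex 0.549 -2.581 2.559
vertex 1.079 -2.085 2.55
vertex 0.889 -2.402 3.174
endloop
endfacet
facet normal 0.120 -0.969 0.216
outer loop
vertex 0.549 -2.581 2.559
vertex 0.889 -2.402 3.174
vertex 0.169 -2.492 3.171
endloop
endfacet
facet normal -0.474 -0.864 -0.168
outer loop
vertex 0.549 -2.581 2.559
vertex 0.169 -2.492 3.171
vertex -0.086 -2.23 2.544
endloop
endfacet
facet normal -0.287 -0.553 -0.782
outer loop
vertex 0.549 -2.581 2.559
vertex -0.086 -2.23 2.544
vertex 0.476 -1.979 2.16
endloop
endfacet
facet normal 0.422 -0.465 -0.778
outer loop
vertex 0.549 -2.581 2.559
vertex 0.476 -1.979 2.16
vertex 1.079 -2.085 2.55
endloop
endfacet
facet normal 0.963 -0.180 0.202
outer loop
vertex 0.889 -2.402 3.174
vertex 1.079 -2.085 2.55
vertex 1.026 -1.69 3.156
endloop
endfacet
facet normal 0.069 -0.580 0.811
outer loop
vertex 0.169 -2.492 3.171
vertex 0.889 -2.402 3.174
vertex 0.464 -1.941 3.54
endloop
endfacet
facet normal -0.891 -0.412 0.190
outer loop
vertex -0.086 -2.23 2.544
vertex 0.169 -2.492 3.171
vertex -0.139 -1.835 3.15
endloop
endfacet
facet normal -0.590 0.093 -0.802
outer loop
vertex 0.476 -1.979 2.16
vertex -0.086 -2.23 2.544
vertex 0.051 -1.518 2.526
endloop
endfacet
facet normal 0.557 0.235 -0.797
outer loop
vertex 1.079 -2.085 2.55
vertex 0.476 -1.979 2.16
vertex 0.771 -1.428 2.529
endloop
endfacet
facet normal -0.971 0.236 -0.025
outer loop
vertex -1.22 -1.877 -1.041
vertex -1.017 -1.022 -0.846
vertex -1.085 -1.509 -2.798
endloop
endfacet
facet normal -0.225 -0.950 -0.216
outer loop
vertex -0.143 -1.738 -2.774
vertex -1.22 -1.877 -1.041
vertex -1.085 -1.509 -2.798
endloop
endfacet
facet normal -0.971 0.236 -0.025
outer loop
vertex -1.085 -1.509 -2.798
vertex -1.017 -1.022 -0.846
vertex -0.882 -0.654 -2.603
endloop
endfacet
facet normal 0.075 0.205 -0.976
outer loop
vertex -0.882 -0.654 -2.603
vertex -0.143 -1.738 -2.774
vertex -1.085 -1.509 -2.798
endloop
endfacet
facet normal -0.075 -0.205 0.976
outer loop
vertex -1.22 -1.877 -1.041
vertex -0.075 -1.251 -0.822
vertex -1.017 -1.022 -0.846
endloop
endfacet
facet normal -0.225 -0.950 -0.216
outer loop
vertex -0.278 -2.106 -1.017
vertex -1.22 -1.877 -1.041
vertex -0.143 -1.738 -2.774
endloop
endfacet
facet normal -0.075 -0.205 0.976
outer loop
vertex -0.278 -2.106 -1.017
vertex -0.075 -1.251 -0.822
vertex -1.22 -1.877 -1.041
endloop
endfacet
facet normal 0.225 0.950 0.216
outer loop
vertex -1.017 -1.022 -0.846
vertex -0.075 -1.251 -0.822
vertex -0.882 -0.654 -2.603
endloop
endfacet
facet normal 0.075 0.205 -0.976
outer loop
vertex 0.06 -0.883 -2.579
vertex -0.143 -1.738 -2.774
vertex -0.882 -0.654 -2.603
endloop
endfacet
facet normal 0.225 0.950 0.216
outer loop
vertex -0.882 -0.654 -2.603
vertex -0.075 -1.251 -0.822
vertex 0.06 -0.883 -2.579
endloop
endfacet
facet normal 0.971 -0.236 0.025
outer loop
vertex 0.06 -0.883 -2.579
vertex -0.278 -2.106 -1.017
vertex -0.143 -1.738 -2.774
endloop
endfacet
facet normal 0.971 -0.236 0.025
outer loop
vertex -0.075 -1.251 -0.822
vertex -0.278 -2.106 -1.017
vertex 0.06 -0.883 -2.579
endloop
endfacet
facet normal -0.913 -0.291 -0.287
outer loop
vertex 2.202 0.784 1.575
vertex 1.838 1.553 1.952
vertex 2.356 1.407 0.455
endloop
endfacet
facet normal 0.391 -0.826 -0.406
outer loop
vertex 3.862 1.887 0.928
vertex 2.202 0.784 1.575
vertex 2.356 1.407 0.455
endloop
endfacet
facet normal -0.912 -0.291 -0.287
outer loop
vertex 2.356 1.407 0.455
vertex 1.838 1.553 1.952
vertex 1.992 2.175 0.832
endloop
endfacet
facet normal 0.119 0.482 -0.868
outer loop
vertex 1.992 2.175 0.832
vertex 3.862 1.887 0.928
vertex 2.356 1.407 0.455
endloop
endfacet
facet normal -0.119 -0.482 0.868
outer loop
vertex 2.202 0.784 1.575
vertex 3.344 2.033 2.425
vertex 1.838 1.553 1.952
endloop
endfacet
facet normal 0.391 -0.826 -0.405
outer loop
vertex 3.708 1.265 2.048
vertex 2.202 0.784 1.575
vertex 3.862 1.887 0.928
endloop
endfacet
facet normal -0.119 -0.482 0.868
outer loop
vertex 3.708 1.265 2.048
vertex 3.344 2.033 2.425
vertex 2.202 0.784 1.575
endloop
endfacet
facet normal -0.391 0.826 0.405
outer loop
vertex 1.838 1.553 1.952
vertex 3.344 2.033 2.425
vertex 1.992 2.175 0.832
endloop
endfacet
facet normal 0.119 0.482 -0.868
outer loop
vertex 3.498 2.656 1.305
vertex 3.862 1.887 0.928
vertex 1.992 2.175 0.832
endloop
endfacet
facet normal -0.391 0.826 0.406
outer loop
vertex 1.992 2.175 0.832
vertex 3.344 2.033 2.425
vertex 3.498 2.656 1.305
endloop
endfacet
facet normal 0.913 0.291 0.287
outer loop
vertex 3.498 2.656 1.305
vertex 3.708 1.265 2.048
vertex 3.862 1.887 0.928
endloop
endfacet
facet normal 0.912 0.291 0.287
outer loop
vertex 3.344 2.033 2.425
vertex 3.708 1.265 2.048
vertex 3.498 2.656 1.305
endloop
endfacet

endsolid


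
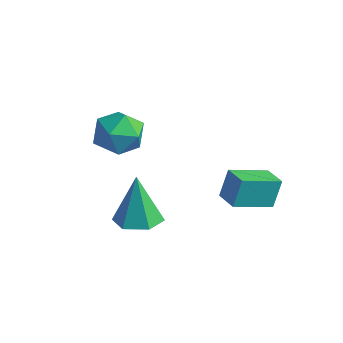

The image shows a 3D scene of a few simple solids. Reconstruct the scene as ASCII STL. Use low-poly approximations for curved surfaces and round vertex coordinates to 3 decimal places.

solid 
facet normal -0.938 0.313 -0.151
outer loop
vertex 1.55 3.254 2.012
vertex 2.16 4.78 1.383
vertex 1.574 2.762 0.842
endloop
endfacet
facet normal -0.346 -0.867 0.358
outer loop
vertex 2.54 2.44 0.997
vertex 1.55 3.254 2.012
vertex 1.574 2.762 0.842
endloop
endfacet
facet normal -0.938 0.313 -0.151
outer loop
vertex 1.574 2.762 0.842
vertex 2.16 4.78 1.383
vertex 2.184 4.288 0.213
endloop
endfacet
facet normal 0.019 -0.387 -0.922
outer loop
vertex 2.184 4.288 0.213
vertex 2.54 2.44 0.997
vertex 1.574 2.762 0.842
endloop
endfacet
facet normal -0.019 0.387 0.922
outer loop
vertex 1.55 3.254 2.012
vertex 3.126 4.458 1.538
vertex 2.16 4.78 1.383
endloop
endfacet
facet normal -0.346 -0.867 0.358
outer loop
vertex 2.516 2.932 2.167
vertex 1.55 3.254 2.012
vertex 2.54 2.44 0.997
endloop
endfacet
facet normal -0.019 0.387 0.922
outer loop
vertex 2.516 2.932 2.167
vertex 3.126 4.458 1.538
vertex 1.55 3.254 2.012
endloop
endfacet
facet normal 0.346 0.867 -0.358
outer loop
vertex 2.16 4.78 1.383
vertex 3.126 4.458 1.538
vertex 2.184 4.288 0.213
endloop
endfacet
facet normal 0.019 -0.387 -0.922
outer loop
vertex 3.15 3.966 0.368
vertex 2.54 2.44 0.997
vertex 2.184 4.288 0.213
endloop
endfacet
facet normal 0.346 0.867 -0.358
outer loop
vertex 2.184 4.288 0.213
vertex 3.126 4.458 1.538
vertex 3.15 3.966 0.368
endloop
endfacet
facet normal 0.938 -0.313 0.151
outer loop
vertex 3.15 3.966 0.368
vertex 2.516 2.932 2.167
vertex 2.54 2.44 0.997
endloop
endfacet
facet normal 0.938 -0.313 0.151
outer loop
vertex 3.126 4.458 1.538
vertex 2.516 2.932 2.167
vertex 3.15 3.966 0.368
endloop
endfacet
facet normal 0.188 -0.152 -0.970
outer loop
vertex 0.647 0.845 0.05
vertex -0.101 0.229 0.001
vertex -0.238 1.173 -0.173
endloop
endfacet
facet normal 0.268 0.919 0.288
outer loop
vertex 0.647 0.845 0.05
vertex -0.238 1.173 -0.173
vertex -0.499 0.551 2.059
endloop
endfacet
facet normal 0.187 -0.152 -0.971
outer loop
vertex -0.238 1.173 -0.173
vertex -0.101 0.229 0.001
vertex -0.986 0.557 -0.221
endloop
endfacet
facet normal -0.635 0.760 0.138
outer loop
vertex -0.238 1.173 -0.173
vertex -0.986 0.557 -0.221
vertex -0.499 0.551 2.059
endloop
endfacet
facet normal 0.187 -0.152 -0.971
outer loop
vertex -0.986 0.557 -0.221
vertex -0.101 0.229 0.001
vertex -0.849 -0.387 -0.047
endloop
endfacet
facet normal -0.973 -0.103 0.208
outer loop
vertex -0.986 0.557 -0.221
vertex -0.849 -0.387 -0.047
vertex -0.499 0.551 2.059
endloop
endfacet
facet normal 0.188 -0.152 -0.970
outer loop
vertex -0.849 -0.387 -0.047
vertex -0.101 0.229 0.001
vertex 0.037 -0.715 0.176
endloop
endfacet
facet normal -0.407 -0.808 0.427
outer loop
vertex -0.849 -0.387 -0.047
vertex 0.037 -0.715 0.176
vertex -0.499 0.551 2.059
endloop
endfacet
facet normal 0.188 -0.152 -0.970
outer loop
vertex 0.037 -0.715 0.176
vertex -0.101 0.229 0.001
vertex 0.784 -0.099 0.224
endloop
endfacet
facet normal 0.497 -0.648 0.577
outer loop
vertex 0.037 -0.715 0.176
vertex 0.784 -0.099 0.224
vertex -0.499 0.551 2.059
endloop
endfacet
facet normal 0.188 -0.152 -0.970
outer loop
vertex 0.784 -0.099 0.224
vertex -0.101 0.229 0.001
vertex 0.647 0.845 0.05
endloop
endfacet
facet normal 0.835 0.215 0.507
outer loop
vertex 0.784 -0.099 0.224
vertex 0.647 0.845 0.05
vertex -0.499 0.551 2.059
endloop
endfacet
facet normal -0.807 0.561 -0.183
outer loop
vertex -2.355 1.936 2.743
vertex -3.0 1.096 3.015
vertex -2.678 1.809 3.78
endloop
endfacet
facet normal -0.261 0.965 0.037
outer loop
vertex -2.355 1.936 2.743
vertex -2.678 1.809 3.78
vertex -1.646 2.097 3.56
endloop
endfacet
facet normal 0.282 0.865 -0.415
outer loop
vertex -2.355 1.936 2.743
vertex -1.646 2.097 3.56
vertex -1.33 1.562 2.66
endloop
endfacet
facet normal 0.072 0.400 -0.913
outer loop
vertex -2.355 1.936 2.743
vertex -1.33 1.562 2.66
vertex -2.167 0.944 2.323
endloop
endfacet
facet normal -0.601 0.212 -0.770
outer loop
vertex -2.355 1.936 2.743
vertex -2.167 0.944 2.323
vertex -3.0 1.096 3.015
endloop
endfacet
facet normal -0.059 0.730 0.681
outer loop
vertex -1.646 2.097 3.56
vertex -2.678 1.809 3.78
vertex -1.853 1.356 4.337
endloop
endfacet
facet normal -0.943 0.077 0.325
outer loop
vertex -2.678 1.809 3.78
vertex -3.0 1.096 3.015
vertex -2.69 0.738 4.0
endloop
endfacet
facet normal -0.609 -0.487 -0.626
outer loop
vertex -3.0 1.096 3.015
vertex -2.167 0.944 2.323
vertex -2.374 0.203 3.1
endloop
endfacet
facet normal 0.480 -0.182 -0.858
outer loop
vertex -2.167 0.944 2.323
vertex -1.33 1.562 2.66
vertex -1.342 0.491 2.88
endloop
endfacet
facet normal 0.820 0.570 -0.051
outer loop
vertex -1.33 1.562 2.66
vertex -1.646 2.097 3.56
vertex -1.02 1.204 3.645
endloop
endfacet
facet normal -0.072 -0.400 0.913
outer loop
vertex -1.665 0.364 3.917
vertex -1.853 1.356 4.337
vertex -2.69 0.738 4.0
endloop
endfacet
facet normal -0.282 -0.865 0.415
outer loop
vertex -1.665 0.364 3.917
vertex -2.69 0.738 4.0
vertex -2.374 0.203 3.1
endloop
endfacet
facet normal 0.261 -0.965 -0.037
outer loop
vertex -1.665 0.364 3.917
vertex -2.374 0.203 3.1
vertex -1.342 0.491 2.88
endloop
endfacet
facet normal 0.807 -0.561 0.183
outer loop
vertex -1.665 0.364 3.917
vertex -1.342 0.491 2.88
vertex -1.02 1.204 3.645
endloop
endfacet
facet normal 0.601 -0.212 0.770
outer loop
vertex -1.665 0.364 3.917
vertex -1.02 1.204 3.645
vertex -1.853 1.356 4.337
endloop
endfacet
facet normal -0.480 0.182 0.858
outer loop
vertex -2.69 0.738 4.0
vertex -1.853 1.356 4.337
vertex -2.678 1.809 3.78
endloop
endfacet
facet normal -0.820 -0.570 0.051
outer loop
vertex -2.374 0.203 3.1
vertex -2.69 0.738 4.0
vertex -3.0 1.096 3.015
endloop
endfacet
facet normal 0.059 -0.730 -0.681
outer loop
vertex -1.342 0.491 2.88
vertex -2.374 0.203 3.1
vertex -2.167 0.944 2.323
endloop
endfacet
facet normal 0.943 -0.077 -0.325
outer loop
vertex -1.02 1.204 3.645
vertex -1.342 0.491 2.88
vertex -1.33 1.562 2.66
endloop
endfacet
facet normal 0.609 0.487 0.626
outer loop
vertex -1.853 1.356 4.337
vertex -1.02 1.204 3.645
vertex -1.646 2.097 3.56
endloop
endfacet

endsolid


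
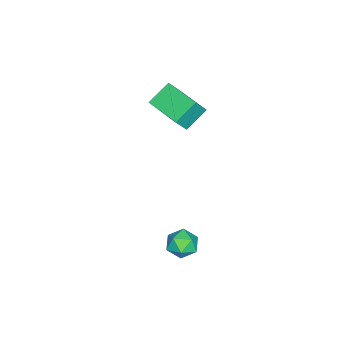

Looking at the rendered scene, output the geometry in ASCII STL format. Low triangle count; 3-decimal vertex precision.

solid 
facet normal -0.478 0.491 0.728
outer loop
vertex 2.007 -0.532 -3.192
vertex 2.133 -1.216 -2.648
vertex 2.733 -0.569 -2.691
endloop
endfacet
facet normal -0.150 0.946 0.287
outer loop
vertex 2.007 -0.532 -3.192
vertex 2.733 -0.569 -2.691
vertex 2.79 -0.305 -3.531
endloop
endfacet
facet normal -0.403 0.837 -0.370
outer loop
vertex 2.007 -0.532 -3.192
vertex 2.79 -0.305 -3.531
vertex 2.226 -0.788 -4.009
endloop
endfacet
facet normal -0.888 0.314 -0.336
outer loop
vertex 2.007 -0.532 -3.192
vertex 2.226 -0.788 -4.009
vertex 1.82 -1.351 -3.463
endloop
endfacet
facet normal -0.934 0.100 0.342
outer loop
vertex 2.007 -0.532 -3.192
vertex 1.82 -1.351 -3.463
vertex 2.133 -1.216 -2.648
endloop
endfacet
facet normal 0.547 0.788 0.285
outer loop
vertex 2.79 -0.305 -3.531
vertex 2.733 -0.569 -2.691
vertex 3.4 -0.849 -3.197
endloop
endfacet
facet normal 0.015 0.052 0.999
outer loop
vertex 2.733 -0.569 -2.691
vertex 2.133 -1.216 -2.648
vertex 2.994 -1.412 -2.651
endloop
endfacet
facet normal -0.723 -0.581 0.374
outer loop
vertex 2.133 -1.216 -2.648
vertex 1.82 -1.351 -3.463
vertex 2.43 -1.895 -3.129
endloop
endfacet
facet normal -0.648 -0.235 -0.724
outer loop
vertex 1.82 -1.351 -3.463
vertex 2.226 -0.788 -4.009
vertex 2.487 -1.631 -3.969
endloop
endfacet
facet normal 0.137 0.612 -0.779
outer loop
vertex 2.226 -0.788 -4.009
vertex 2.79 -0.305 -3.531
vertex 3.087 -0.984 -4.012
endloop
endfacet
facet normal 0.888 -0.314 0.336
outer loop
vertex 3.213 -1.668 -3.468
vertex 3.4 -0.849 -3.197
vertex 2.994 -1.412 -2.651
endloop
endfacet
facet normal 0.403 -0.837 0.370
outer loop
vertex 3.213 -1.668 -3.468
vertex 2.994 -1.412 -2.651
vertex 2.43 -1.895 -3.129
endloop
endfacet
facet normal 0.150 -0.946 -0.287
outer loop
vertex 3.213 -1.668 -3.468
vertex 2.43 -1.895 -3.129
vertex 2.487 -1.631 -3.969
endloop
endfacet
facet normal 0.478 -0.491 -0.728
outer loop
vertex 3.213 -1.668 -3.468
vertex 2.487 -1.631 -3.969
vertex 3.087 -0.984 -4.012
endloop
endfacet
facet normal 0.934 -0.100 -0.342
outer loop
vertex 3.213 -1.668 -3.468
vertex 3.087 -0.984 -4.012
vertex 3.4 -0.849 -3.197
endloop
endfacet
facet normal 0.648 0.235 0.724
outer loop
vertex 2.994 -1.412 -2.651
vertex 3.4 -0.849 -3.197
vertex 2.733 -0.569 -2.691
endloop
endfacet
facet normal -0.137 -0.612 0.779
outer loop
vertex 2.43 -1.895 -3.129
vertex 2.994 -1.412 -2.651
vertex 2.133 -1.216 -2.648
endloop
endfacet
facet normal -0.547 -0.788 -0.285
outer loop
vertex 2.487 -1.631 -3.969
vertex 2.43 -1.895 -3.129
vertex 1.82 -1.351 -3.463
endloop
endfacet
facet normal -0.015 -0.052 -0.999
outer loop
vertex 3.087 -0.984 -4.012
vertex 2.487 -1.631 -3.969
vertex 2.226 -0.788 -4.009
endloop
endfacet
facet normal 0.723 0.581 -0.374
outer loop
vertex 3.4 -0.849 -3.197
vertex 3.087 -0.984 -4.012
vertex 2.79 -0.305 -3.531
endloop
endfacet
facet normal -0.519 0.268 -0.812
outer loop
vertex -4.765 -4.064 1.309
vertex -3.689 -2.215 1.23
vertex -3.715 -4.713 0.423
endloop
endfacet
facet normal -0.503 -0.864 0.037
outer loop
vertex -3.071 -5.045 1.43
vertex -4.765 -4.064 1.309
vertex -3.715 -4.713 0.423
endloop
endfacet
facet normal -0.519 0.268 -0.812
outer loop
vertex -3.715 -4.713 0.423
vertex -3.689 -2.215 1.23
vertex -2.639 -2.865 0.344
endloop
endfacet
facet normal 0.691 -0.427 -0.583
outer loop
vertex -2.639 -2.865 0.344
vertex -3.071 -5.045 1.43
vertex -3.715 -4.713 0.423
endloop
endfacet
facet normal -0.691 0.427 0.583
outer loop
vertex -4.765 -4.064 1.309
vertex -3.045 -2.547 2.237
vertex -3.689 -2.215 1.23
endloop
endfacet
facet normal -0.503 -0.864 0.038
outer loop
vertex -4.121 -4.395 2.316
vertex -4.765 -4.064 1.309
vertex -3.071 -5.045 1.43
endloop
endfacet
facet normal -0.691 0.427 0.583
outer loop
vertex -4.121 -4.395 2.316
vertex -3.045 -2.547 2.237
vertex -4.765 -4.064 1.309
endloop
endfacet
facet normal 0.503 0.863 -0.037
outer loop
vertex -3.689 -2.215 1.23
vertex -3.045 -2.547 2.237
vertex -2.639 -2.865 0.344
endloop
endfacet
facet normal 0.691 -0.427 -0.583
outer loop
vertex -1.995 -3.196 1.351
vertex -3.071 -5.045 1.43
vertex -2.639 -2.865 0.344
endloop
endfacet
facet normal 0.502 0.864 -0.037
outer loop
vertex -2.639 -2.865 0.344
vertex -3.045 -2.547 2.237
vertex -1.995 -3.196 1.351
endloop
endfacet
facet normal 0.519 -0.268 0.812
outer loop
vertex -1.995 -3.196 1.351
vertex -4.121 -4.395 2.316
vertex -3.071 -5.045 1.43
endloop
endfacet
facet normal 0.519 -0.268 0.812
outer loop
vertex -3.045 -2.547 2.237
vertex -4.121 -4.395 2.316
vertex -1.995 -3.196 1.351
endloop
endfacet

endsolid


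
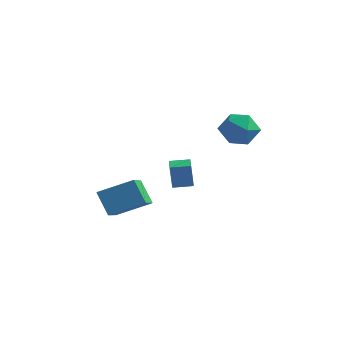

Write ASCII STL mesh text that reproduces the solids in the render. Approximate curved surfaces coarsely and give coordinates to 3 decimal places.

solid 
facet normal -0.559 0.209 0.803
outer loop
vertex -3.77 -4.035 0.868
vertex -2.251 -3.047 1.668
vertex -4.424 -2.293 -0.04
endloop
endfacet
facet normal -0.767 -0.499 -0.404
outer loop
vertex -3.569 -2.613 -1.268
vertex -3.77 -4.035 0.868
vertex -4.424 -2.293 -0.04
endloop
endfacet
facet normal -0.559 0.209 0.803
outer loop
vertex -4.424 -2.293 -0.04
vertex -2.251 -3.047 1.668
vertex -2.905 -1.306 0.76
endloop
endfacet
facet normal -0.316 0.841 -0.439
outer loop
vertex -2.905 -1.306 0.76
vertex -3.569 -2.613 -1.268
vertex -4.424 -2.293 -0.04
endloop
endfacet
facet normal 0.316 -0.841 0.439
outer loop
vertex -3.77 -4.035 0.868
vertex -1.396 -3.367 0.44
vertex -2.251 -3.047 1.668
endloop
endfacet
facet normal -0.767 -0.499 -0.404
outer loop
vertex -2.915 -4.354 -0.36
vertex -3.77 -4.035 0.868
vertex -3.569 -2.613 -1.268
endloop
endfacet
facet normal 0.316 -0.841 0.438
outer loop
vertex -2.915 -4.354 -0.36
vertex -1.396 -3.367 0.44
vertex -3.77 -4.035 0.868
endloop
endfacet
facet normal 0.767 0.499 0.404
outer loop
vertex -2.251 -3.047 1.668
vertex -1.396 -3.367 0.44
vertex -2.905 -1.306 0.76
endloop
endfacet
facet normal -0.316 0.841 -0.439
outer loop
vertex -2.05 -1.625 -0.468
vertex -3.569 -2.613 -1.268
vertex -2.905 -1.306 0.76
endloop
endfacet
facet normal 0.767 0.499 0.404
outer loop
vertex -2.905 -1.306 0.76
vertex -1.396 -3.367 0.44
vertex -2.05 -1.625 -0.468
endloop
endfacet
facet normal 0.559 -0.209 -0.803
outer loop
vertex -2.05 -1.625 -0.468
vertex -2.915 -4.354 -0.36
vertex -3.569 -2.613 -1.268
endloop
endfacet
facet normal 0.558 -0.209 -0.803
outer loop
vertex -1.396 -3.367 0.44
vertex -2.915 -4.354 -0.36
vertex -2.05 -1.625 -0.468
endloop
endfacet
facet normal -0.062 0.619 0.783
outer loop
vertex 0.428 3.959 3.746
vertex -0.349 3.258 4.239
vertex 0.779 3.108 4.447
endloop
endfacet
facet normal 0.588 0.645 0.488
outer loop
vertex 0.428 3.959 3.746
vertex 0.779 3.108 4.447
vertex 1.355 3.325 3.467
endloop
endfacet
facet normal 0.513 0.836 -0.196
outer loop
vertex 0.428 3.959 3.746
vertex 1.355 3.325 3.467
vertex 0.583 3.608 2.654
endloop
endfacet
facet normal -0.183 0.928 -0.324
outer loop
vertex 0.428 3.959 3.746
vertex 0.583 3.608 2.654
vertex -0.47 3.567 3.131
endloop
endfacet
facet normal -0.539 0.794 0.280
outer loop
vertex 0.428 3.959 3.746
vertex -0.47 3.567 3.131
vertex -0.349 3.258 4.239
endloop
endfacet
facet normal 0.863 -0.013 0.504
outer loop
vertex 1.355 3.325 3.467
vertex 0.779 3.108 4.447
vertex 1.15 2.233 3.789
endloop
endfacet
facet normal -0.188 -0.054 0.981
outer loop
vertex 0.779 3.108 4.447
vertex -0.349 3.258 4.239
vertex 0.097 2.192 4.266
endloop
endfacet
facet normal -0.959 0.230 0.169
outer loop
vertex -0.349 3.258 4.239
vertex -0.47 3.567 3.131
vertex -0.675 2.475 3.453
endloop
endfacet
facet normal -0.384 0.446 -0.809
outer loop
vertex -0.47 3.567 3.131
vertex 0.583 3.608 2.654
vertex -0.099 2.692 2.473
endloop
endfacet
facet normal 0.742 0.295 -0.602
outer loop
vertex 0.583 3.608 2.654
vertex 1.355 3.325 3.467
vertex 1.029 2.542 2.681
endloop
endfacet
facet normal 0.183 -0.928 0.324
outer loop
vertex 0.252 1.841 3.174
vertex 1.15 2.233 3.789
vertex 0.097 2.192 4.266
endloop
endfacet
facet normal -0.513 -0.836 0.196
outer loop
vertex 0.252 1.841 3.174
vertex 0.097 2.192 4.266
vertex -0.675 2.475 3.453
endloop
endfacet
facet normal -0.588 -0.645 -0.488
outer loop
vertex 0.252 1.841 3.174
vertex -0.675 2.475 3.453
vertex -0.099 2.692 2.473
endloop
endfacet
facet normal 0.062 -0.619 -0.783
outer loop
vertex 0.252 1.841 3.174
vertex -0.099 2.692 2.473
vertex 1.029 2.542 2.681
endloop
endfacet
facet normal 0.539 -0.794 -0.280
outer loop
vertex 0.252 1.841 3.174
vertex 1.029 2.542 2.681
vertex 1.15 2.233 3.789
endloop
endfacet
facet normal 0.384 -0.446 0.809
outer loop
vertex 0.097 2.192 4.266
vertex 1.15 2.233 3.789
vertex 0.779 3.108 4.447
endloop
endfacet
facet normal -0.742 -0.295 0.602
outer loop
vertex -0.675 2.475 3.453
vertex 0.097 2.192 4.266
vertex -0.349 3.258 4.239
endloop
endfacet
facet normal -0.863 0.013 -0.504
outer loop
vertex -0.099 2.692 2.473
vertex -0.675 2.475 3.453
vertex -0.47 3.567 3.131
endloop
endfacet
facet normal 0.188 0.054 -0.981
outer loop
vertex 1.029 2.542 2.681
vertex -0.099 2.692 2.473
vertex 0.583 3.608 2.654
endloop
endfacet
facet normal 0.959 -0.230 -0.169
outer loop
vertex 1.15 2.233 3.789
vertex 1.029 2.542 2.681
vertex 1.355 3.325 3.467
endloop
endfacet
facet normal -0.847 -0.522 -0.098
outer loop
vertex -1.677 -0.588 1.65
vertex -2.261 0.367 1.609
vertex -1.536 -0.561 0.288
endloop
endfacet
facet normal 0.522 -0.852 0.037
outer loop
vertex -0.639 -0.007 0.391
vertex -1.677 -0.588 1.65
vertex -1.536 -0.561 0.288
endloop
endfacet
facet normal -0.847 -0.523 -0.097
outer loop
vertex -1.536 -0.561 0.288
vertex -2.261 0.367 1.609
vertex -2.121 0.394 0.246
endloop
endfacet
facet normal 0.102 0.019 -0.995
outer loop
vertex -2.121 0.394 0.246
vertex -0.639 -0.007 0.391
vertex -1.536 -0.561 0.288
endloop
endfacet
facet normal -0.102 -0.020 0.995
outer loop
vertex -1.677 -0.588 1.65
vertex -1.364 0.921 1.712
vertex -2.261 0.367 1.609
endloop
endfacet
facet normal 0.522 -0.852 0.037
outer loop
vertex -0.779 -0.034 1.754
vertex -1.677 -0.588 1.65
vertex -0.639 -0.007 0.391
endloop
endfacet
facet normal -0.103 -0.019 0.994
outer loop
vertex -0.779 -0.034 1.754
vertex -1.364 0.921 1.712
vertex -1.677 -0.588 1.65
endloop
endfacet
facet normal -0.522 0.852 -0.037
outer loop
vertex -2.261 0.367 1.609
vertex -1.364 0.921 1.712
vertex -2.121 0.394 0.246
endloop
endfacet
facet normal 0.103 0.020 -0.995
outer loop
vertex -1.223 0.948 0.35
vertex -0.639 -0.007 0.391
vertex -2.121 0.394 0.246
endloop
endfacet
facet normal -0.522 0.852 -0.037
outer loop
vertex -2.121 0.394 0.246
vertex -1.364 0.921 1.712
vertex -1.223 0.948 0.35
endloop
endfacet
facet normal 0.847 0.522 0.097
outer loop
vertex -1.223 0.948 0.35
vertex -0.779 -0.034 1.754
vertex -0.639 -0.007 0.391
endloop
endfacet
facet normal 0.847 0.523 0.098
outer loop
vertex -1.364 0.921 1.712
vertex -0.779 -0.034 1.754
vertex -1.223 0.948 0.35
endloop
endfacet

endsolid


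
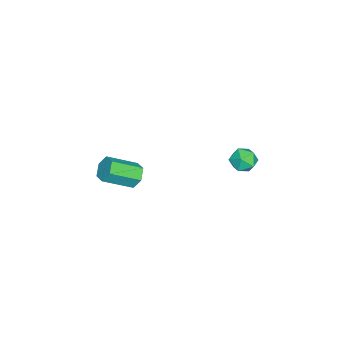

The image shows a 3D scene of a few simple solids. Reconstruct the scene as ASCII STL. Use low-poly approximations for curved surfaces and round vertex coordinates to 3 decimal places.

solid 
facet normal 0.096 0.893 -0.439
outer loop
vertex 0.113 3.744 0.078
vertex -0.441 4.076 0.633
vertex 0.391 4.075 0.812
endloop
endfacet
facet normal 0.697 0.516 -0.497
outer loop
vertex 0.113 3.744 0.078
vertex 0.391 4.075 0.812
vertex 0.722 3.347 0.52
endloop
endfacet
facet normal 0.544 -0.094 -0.834
outer loop
vertex 0.113 3.744 0.078
vertex 0.722 3.347 0.52
vertex 0.094 2.897 0.161
endloop
endfacet
facet normal -0.154 -0.093 -0.984
outer loop
vertex 0.113 3.744 0.078
vertex 0.094 2.897 0.161
vertex -0.625 3.348 0.231
endloop
endfacet
facet normal -0.431 0.517 -0.739
outer loop
vertex 0.113 3.744 0.078
vertex -0.625 3.348 0.231
vertex -0.441 4.076 0.633
endloop
endfacet
facet normal 0.921 0.355 0.160
outer loop
vertex 0.722 3.347 0.52
vertex 0.391 4.075 0.812
vertex 0.545 3.432 1.349
endloop
endfacet
facet normal -0.054 0.965 0.255
outer loop
vertex 0.391 4.075 0.812
vertex -0.441 4.076 0.633
vertex -0.174 3.883 1.419
endloop
endfacet
facet normal -0.906 0.356 -0.230
outer loop
vertex -0.441 4.076 0.633
vertex -0.625 3.348 0.231
vertex -0.802 3.433 1.06
endloop
endfacet
facet normal -0.457 -0.632 -0.626
outer loop
vertex -0.625 3.348 0.231
vertex 0.094 2.897 0.161
vertex -0.471 2.705 0.768
endloop
endfacet
facet normal 0.673 -0.633 -0.384
outer loop
vertex 0.094 2.897 0.161
vertex 0.722 3.347 0.52
vertex 0.361 2.704 0.947
endloop
endfacet
facet normal 0.154 0.093 0.984
outer loop
vertex -0.193 3.036 1.502
vertex 0.545 3.432 1.349
vertex -0.174 3.883 1.419
endloop
endfacet
facet normal -0.544 0.094 0.834
outer loop
vertex -0.193 3.036 1.502
vertex -0.174 3.883 1.419
vertex -0.802 3.433 1.06
endloop
endfacet
facet normal -0.697 -0.516 0.497
outer loop
vertex -0.193 3.036 1.502
vertex -0.802 3.433 1.06
vertex -0.471 2.705 0.768
endloop
endfacet
facet normal -0.096 -0.893 0.439
outer loop
vertex -0.193 3.036 1.502
vertex -0.471 2.705 0.768
vertex 0.361 2.704 0.947
endloop
endfacet
facet normal 0.431 -0.517 0.739
outer loop
vertex -0.193 3.036 1.502
vertex 0.361 2.704 0.947
vertex 0.545 3.432 1.349
endloop
endfacet
facet normal 0.457 0.632 0.626
outer loop
vertex -0.174 3.883 1.419
vertex 0.545 3.432 1.349
vertex 0.391 4.075 0.812
endloop
endfacet
facet normal -0.673 0.633 0.384
outer loop
vertex -0.802 3.433 1.06
vertex -0.174 3.883 1.419
vertex -0.441 4.076 0.633
endloop
endfacet
facet normal -0.921 -0.355 -0.160
outer loop
vertex -0.471 2.705 0.768
vertex -0.802 3.433 1.06
vertex -0.625 3.348 0.231
endloop
endfacet
facet normal 0.054 -0.965 -0.255
outer loop
vertex 0.361 2.704 0.947
vertex -0.471 2.705 0.768
vertex 0.094 2.897 0.161
endloop
endfacet
facet normal 0.906 -0.356 0.230
outer loop
vertex 0.545 3.432 1.349
vertex 0.361 2.704 0.947
vertex 0.722 3.347 0.52
endloop
endfacet
facet normal -0.477 0.726 -0.496
outer loop
vertex -0.037 -2.726 -3.482
vertex -0.693 -2.842 -3.021
vertex -0.125 -2.312 -2.792
endloop
endfacet
facet normal 0.872 0.461 -0.165
outer loop
vertex -0.037 -2.726 -3.482
vertex -0.125 -2.312 -2.792
vertex 0.908 -4.162 -2.5
endloop
endfacet
facet normal 0.872 0.461 -0.165
outer loop
vertex 0.908 -4.162 -2.5
vertex -0.125 -2.312 -2.792
vertex 0.82 -3.748 -1.81
endloop
endfacet
facet normal 0.478 -0.725 0.496
outer loop
vertex 0.908 -4.162 -2.5
vertex 0.82 -3.748 -1.81
vertex 0.253 -4.278 -2.039
endloop
endfacet
facet normal -0.477 0.726 -0.496
outer loop
vertex -0.125 -2.312 -2.792
vertex -0.693 -2.842 -3.021
vertex -0.78 -2.428 -2.331
endloop
endfacet
facet normal 0.342 0.673 0.655
outer loop
vertex -0.125 -2.312 -2.792
vertex -0.78 -2.428 -2.331
vertex 0.82 -3.748 -1.81
endloop
endfacet
facet normal 0.342 0.673 0.655
outer loop
vertex 0.82 -3.748 -1.81
vertex -0.78 -2.428 -2.331
vertex 0.165 -3.864 -1.349
endloop
endfacet
facet normal 0.478 -0.725 0.496
outer loop
vertex 0.82 -3.748 -1.81
vertex 0.165 -3.864 -1.349
vertex 0.253 -4.278 -2.039
endloop
endfacet
facet normal -0.477 0.726 -0.496
outer loop
vertex -0.78 -2.428 -2.331
vertex -0.693 -2.842 -3.021
vertex -1.348 -2.958 -2.56
endloop
endfacet
facet normal -0.530 0.213 0.821
outer loop
vertex -0.78 -2.428 -2.331
vertex -1.348 -2.958 -2.56
vertex 0.165 -3.864 -1.349
endloop
endfacet
facet normal -0.530 0.213 0.821
outer loop
vertex 0.165 -3.864 -1.349
vertex -1.348 -2.958 -2.56
vertex -0.403 -4.394 -1.578
endloop
endfacet
facet normal 0.477 -0.726 0.496
outer loop
vertex 0.165 -3.864 -1.349
vertex -0.403 -4.394 -1.578
vertex 0.253 -4.278 -2.039
endloop
endfacet
facet normal -0.478 0.725 -0.496
outer loop
vertex -1.348 -2.958 -2.56
vertex -0.693 -2.842 -3.021
vertex -1.26 -3.372 -3.25
endloop
endfacet
facet normal -0.872 -0.461 0.165
outer loop
vertex -1.348 -2.958 -2.56
vertex -1.26 -3.372 -3.25
vertex -0.403 -4.394 -1.578
endloop
endfacet
facet normal -0.872 -0.461 0.165
outer loop
vertex -0.403 -4.394 -1.578
vertex -1.26 -3.372 -3.25
vertex -0.315 -4.808 -2.268
endloop
endfacet
facet normal 0.477 -0.726 0.496
outer loop
vertex -0.403 -4.394 -1.578
vertex -0.315 -4.808 -2.268
vertex 0.253 -4.278 -2.039
endloop
endfacet
facet normal -0.478 0.725 -0.496
outer loop
vertex -1.26 -3.372 -3.25
vertex -0.693 -2.842 -3.021
vertex -0.605 -3.256 -3.711
endloop
endfacet
facet normal -0.342 -0.673 -0.655
outer loop
vertex -1.26 -3.372 -3.25
vertex -0.605 -3.256 -3.711
vertex -0.315 -4.808 -2.268
endloop
endfacet
facet normal -0.342 -0.673 -0.655
outer loop
vertex -0.315 -4.808 -2.268
vertex -0.605 -3.256 -3.711
vertex 0.34 -4.692 -2.729
endloop
endfacet
facet normal 0.477 -0.726 0.496
outer loop
vertex -0.315 -4.808 -2.268
vertex 0.34 -4.692 -2.729
vertex 0.253 -4.278 -2.039
endloop
endfacet
facet normal -0.477 0.726 -0.496
outer loop
vertex -0.605 -3.256 -3.711
vertex -0.693 -2.842 -3.021
vertex -0.037 -2.726 -3.482
endloop
endfacet
facet normal 0.530 -0.213 -0.821
outer loop
vertex -0.605 -3.256 -3.711
vertex -0.037 -2.726 -3.482
vertex 0.34 -4.692 -2.729
endloop
endfacet
facet normal 0.530 -0.213 -0.821
outer loop
vertex 0.34 -4.692 -2.729
vertex -0.037 -2.726 -3.482
vertex 0.908 -4.162 -2.5
endloop
endfacet
facet normal 0.477 -0.726 0.496
outer loop
vertex 0.34 -4.692 -2.729
vertex 0.908 -4.162 -2.5
vertex 0.253 -4.278 -2.039
endloop
endfacet

endsolid
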